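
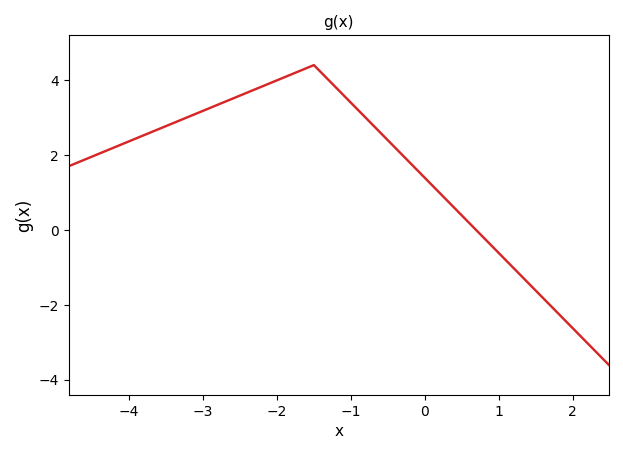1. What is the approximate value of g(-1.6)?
4.32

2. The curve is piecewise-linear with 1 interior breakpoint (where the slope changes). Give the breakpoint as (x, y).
(-1.5, 4.4)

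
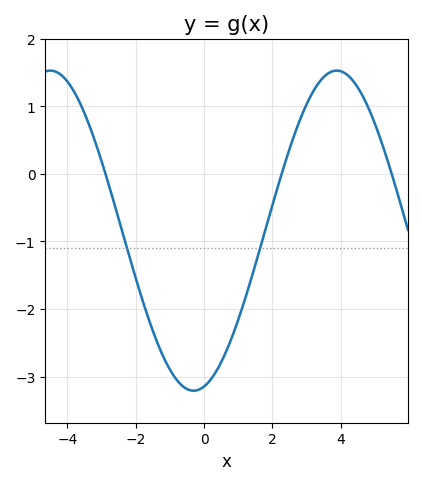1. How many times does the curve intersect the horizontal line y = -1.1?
2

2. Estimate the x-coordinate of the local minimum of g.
-0.4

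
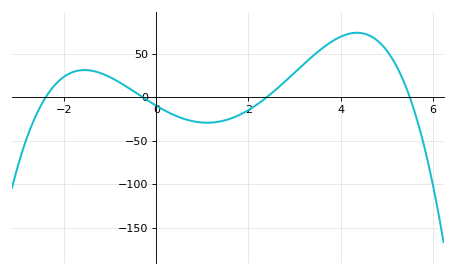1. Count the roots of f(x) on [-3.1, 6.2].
4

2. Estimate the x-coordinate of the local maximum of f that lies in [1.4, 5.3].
4.36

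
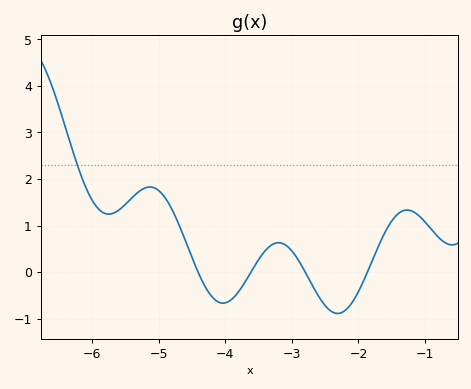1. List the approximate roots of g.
-4.41, -3.62, -2.8, -1.87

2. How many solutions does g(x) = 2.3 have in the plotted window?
1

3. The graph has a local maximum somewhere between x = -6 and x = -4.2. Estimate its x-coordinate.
-5.13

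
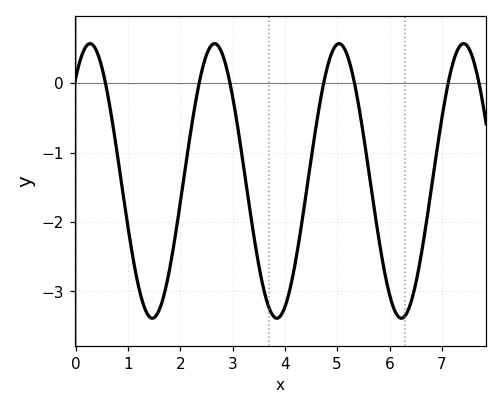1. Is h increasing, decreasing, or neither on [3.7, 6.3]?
neither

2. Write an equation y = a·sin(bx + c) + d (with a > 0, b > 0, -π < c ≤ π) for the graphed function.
y = 1.98sin(2.6x + 0.84) - 1.41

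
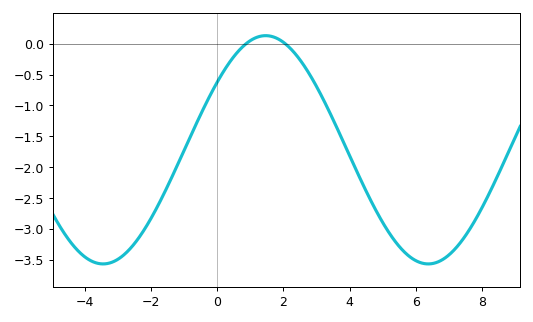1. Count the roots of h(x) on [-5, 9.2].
2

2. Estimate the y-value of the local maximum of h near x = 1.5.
0.15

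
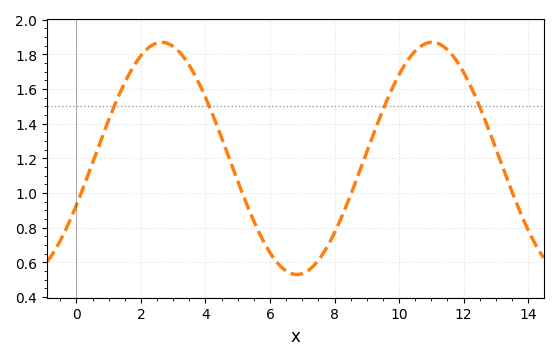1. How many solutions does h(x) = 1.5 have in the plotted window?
4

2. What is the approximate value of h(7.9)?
0.734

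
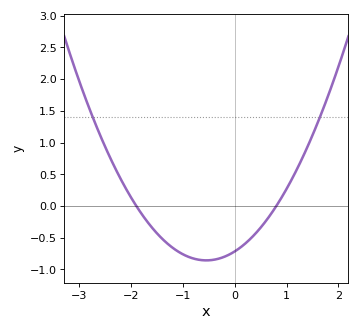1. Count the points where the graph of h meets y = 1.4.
2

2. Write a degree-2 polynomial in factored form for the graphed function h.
y = 0.47(x + 1.9)(x - 0.8)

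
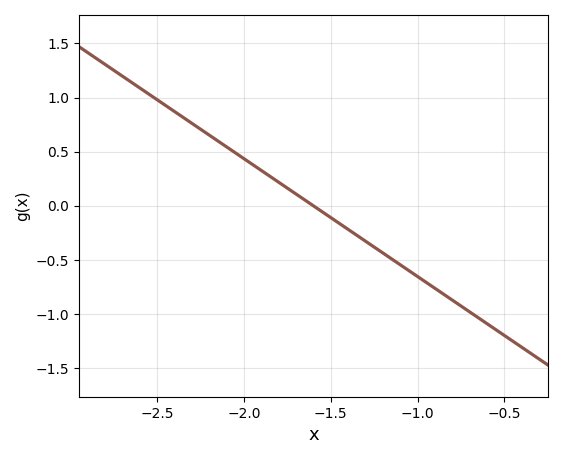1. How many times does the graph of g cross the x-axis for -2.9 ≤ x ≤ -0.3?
1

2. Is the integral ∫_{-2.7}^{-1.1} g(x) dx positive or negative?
positive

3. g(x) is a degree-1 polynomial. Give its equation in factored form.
y = -1.09(x + 1.6)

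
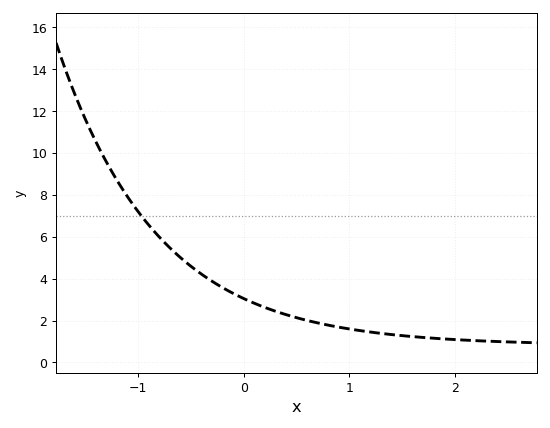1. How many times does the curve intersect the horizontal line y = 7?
1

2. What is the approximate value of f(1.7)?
1.2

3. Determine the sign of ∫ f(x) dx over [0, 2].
positive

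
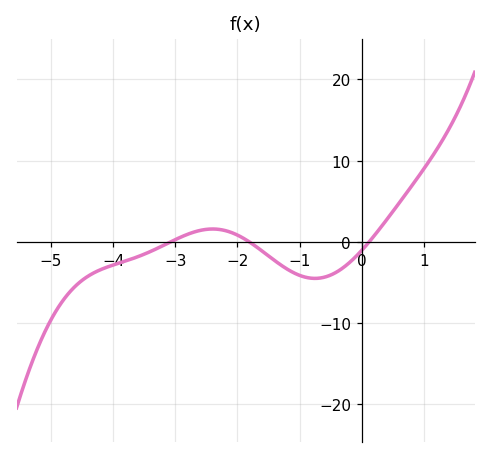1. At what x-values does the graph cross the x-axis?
-3.1, -1.8, 0.1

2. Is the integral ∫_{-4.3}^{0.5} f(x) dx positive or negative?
negative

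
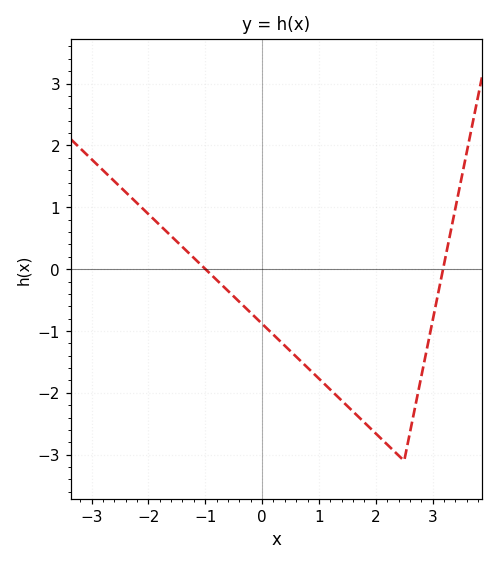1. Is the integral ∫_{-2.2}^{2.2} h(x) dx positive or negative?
negative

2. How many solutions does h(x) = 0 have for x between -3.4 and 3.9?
2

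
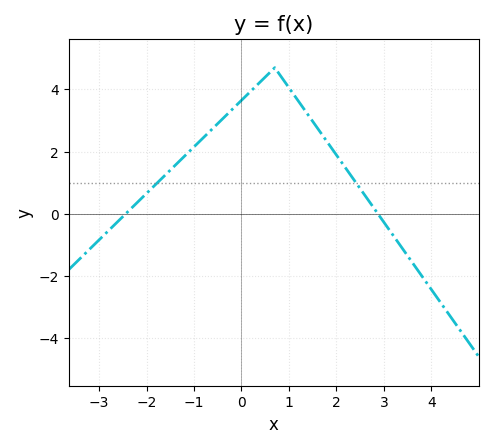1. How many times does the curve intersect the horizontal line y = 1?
2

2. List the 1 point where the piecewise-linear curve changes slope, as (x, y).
(0.7, 4.7)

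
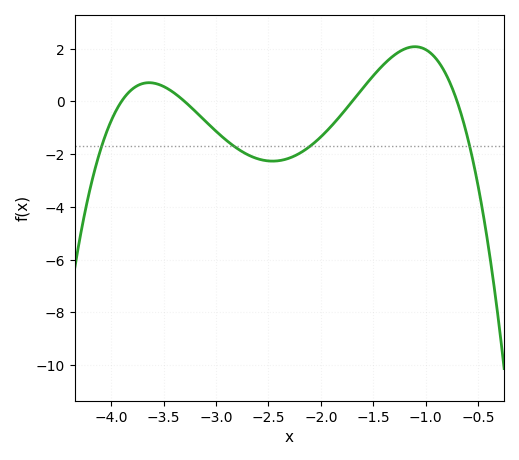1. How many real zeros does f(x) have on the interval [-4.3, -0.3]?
4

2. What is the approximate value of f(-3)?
-1.2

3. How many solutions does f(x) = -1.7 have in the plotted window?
4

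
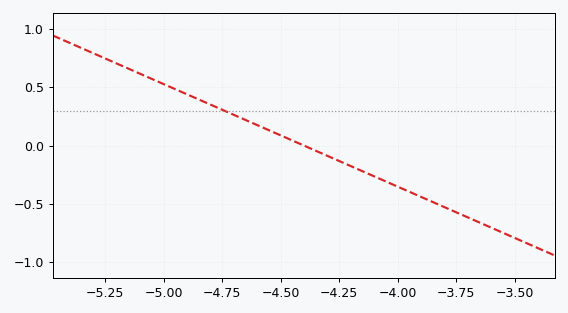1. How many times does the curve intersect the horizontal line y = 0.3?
1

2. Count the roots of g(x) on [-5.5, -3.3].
1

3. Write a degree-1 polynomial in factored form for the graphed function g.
y = -0.88(x + 4.4)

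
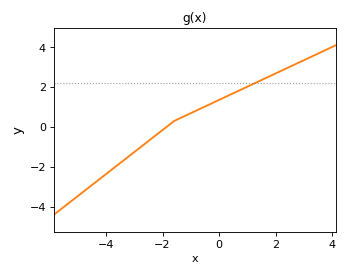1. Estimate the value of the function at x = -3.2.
-1.47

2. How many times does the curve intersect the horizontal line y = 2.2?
1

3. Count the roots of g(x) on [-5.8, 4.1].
1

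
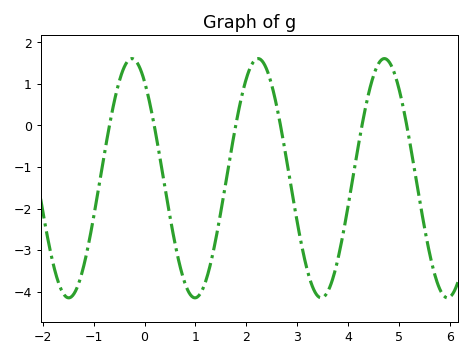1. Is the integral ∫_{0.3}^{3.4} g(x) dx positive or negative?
negative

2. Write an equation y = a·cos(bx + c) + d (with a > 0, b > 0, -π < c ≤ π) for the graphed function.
y = 2.88cos(2.53x + 0.632) - 1.27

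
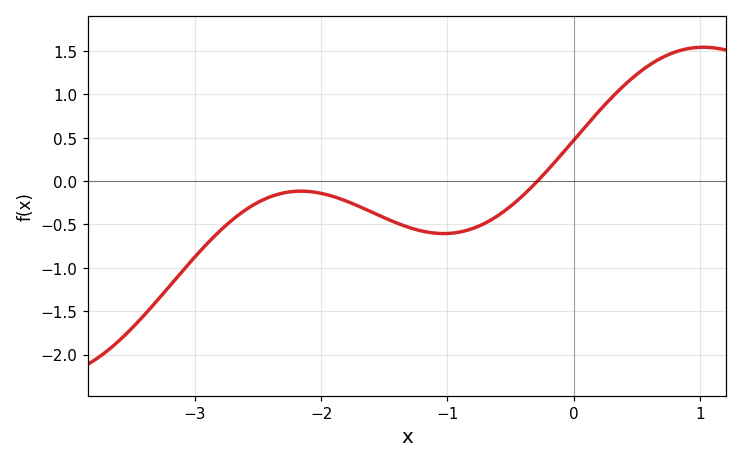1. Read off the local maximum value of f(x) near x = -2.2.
-0.1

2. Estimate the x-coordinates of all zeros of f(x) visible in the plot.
-0.3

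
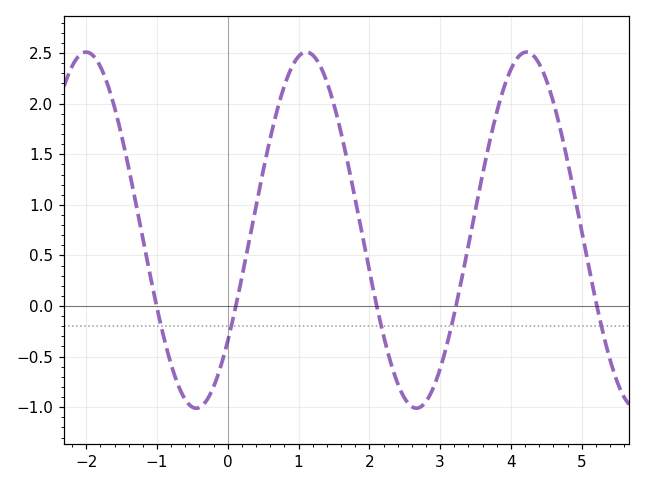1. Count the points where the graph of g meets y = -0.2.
5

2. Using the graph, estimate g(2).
0.35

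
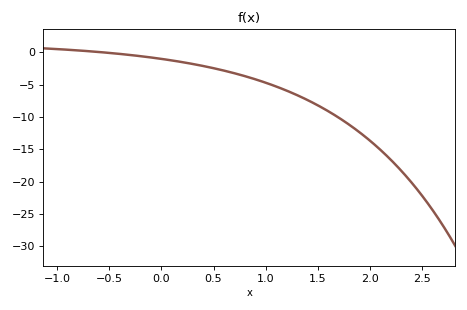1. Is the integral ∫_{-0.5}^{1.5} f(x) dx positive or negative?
negative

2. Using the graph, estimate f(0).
-1.02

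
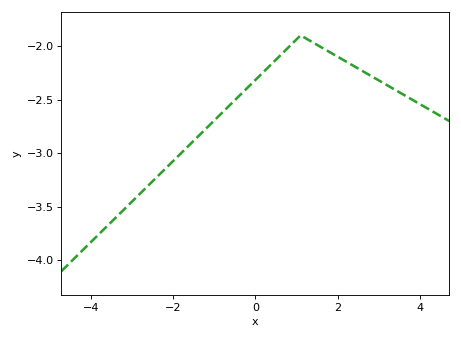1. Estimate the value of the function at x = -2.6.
-3.3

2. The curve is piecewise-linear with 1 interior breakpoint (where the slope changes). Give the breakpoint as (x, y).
(1.1, -1.9)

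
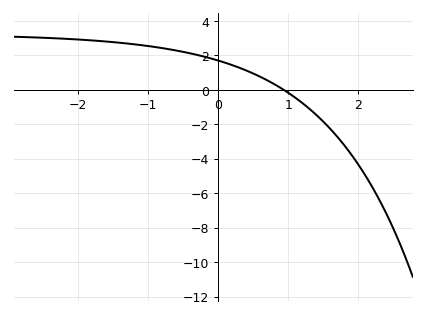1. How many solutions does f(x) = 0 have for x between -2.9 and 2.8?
1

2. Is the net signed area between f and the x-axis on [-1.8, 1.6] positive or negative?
positive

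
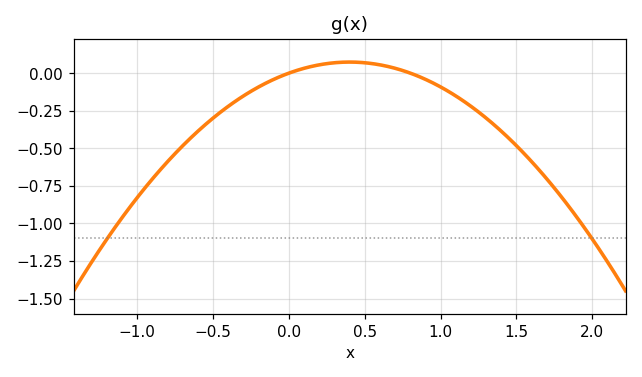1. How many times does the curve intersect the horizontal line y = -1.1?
2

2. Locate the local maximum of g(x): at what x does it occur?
0.4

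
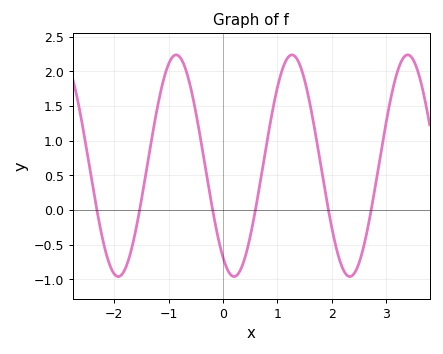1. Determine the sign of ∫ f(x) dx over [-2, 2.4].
positive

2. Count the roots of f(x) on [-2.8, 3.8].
6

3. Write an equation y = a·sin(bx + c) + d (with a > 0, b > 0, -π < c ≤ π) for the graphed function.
y = 1.6sin(2.95x - 2.17) + 0.64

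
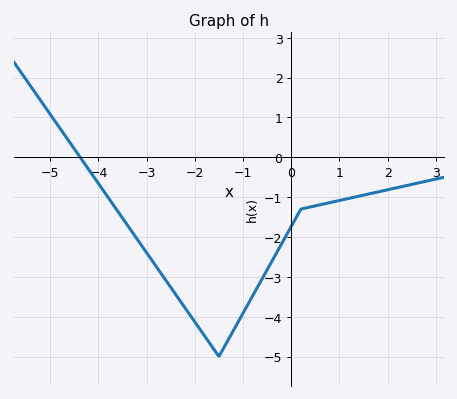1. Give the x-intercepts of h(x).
-4.38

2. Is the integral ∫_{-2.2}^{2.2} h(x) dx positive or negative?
negative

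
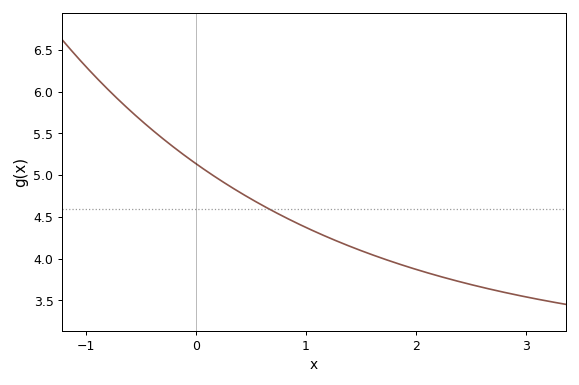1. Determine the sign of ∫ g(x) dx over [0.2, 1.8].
positive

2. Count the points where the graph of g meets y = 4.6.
1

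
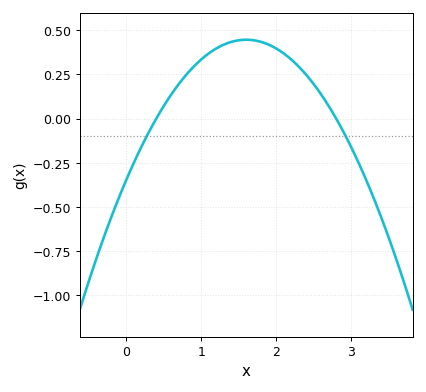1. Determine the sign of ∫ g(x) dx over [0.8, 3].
positive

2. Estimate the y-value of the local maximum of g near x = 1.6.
0.44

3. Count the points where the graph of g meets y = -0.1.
2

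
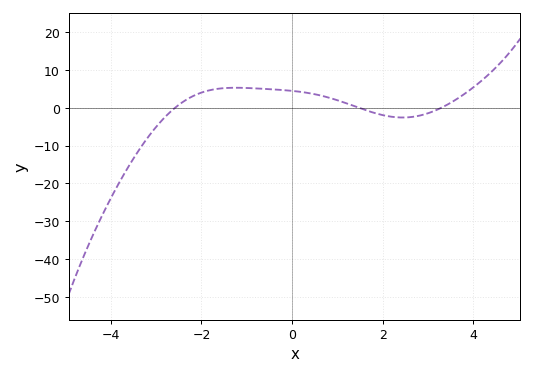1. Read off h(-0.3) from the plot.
5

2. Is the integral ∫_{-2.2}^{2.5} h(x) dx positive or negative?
positive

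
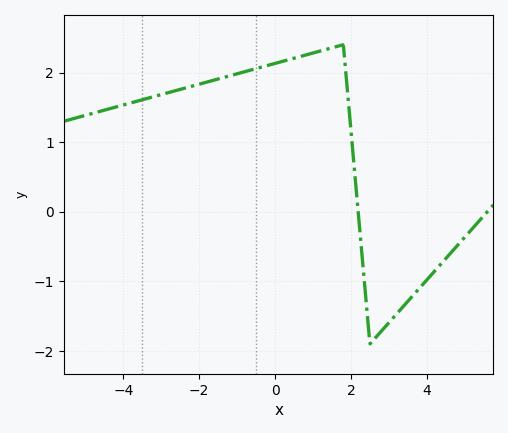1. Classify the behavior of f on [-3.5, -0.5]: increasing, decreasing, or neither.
increasing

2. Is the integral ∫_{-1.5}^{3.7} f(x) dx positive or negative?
positive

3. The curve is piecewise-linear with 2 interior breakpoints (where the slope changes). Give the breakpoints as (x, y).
(1.8, 2.4); (2.5, -1.9)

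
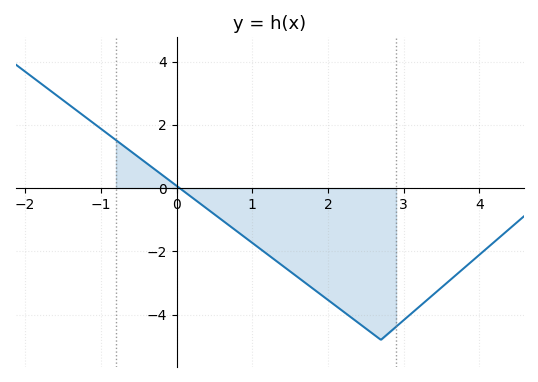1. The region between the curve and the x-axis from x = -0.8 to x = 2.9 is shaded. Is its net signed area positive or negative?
negative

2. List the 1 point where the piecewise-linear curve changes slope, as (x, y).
(2.7, -4.8)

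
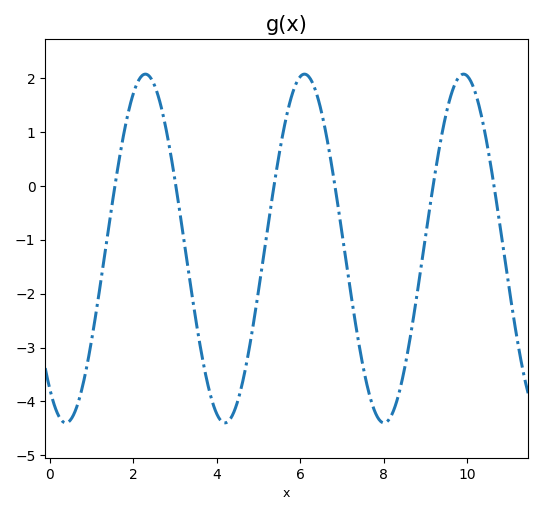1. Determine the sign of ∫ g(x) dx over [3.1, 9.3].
negative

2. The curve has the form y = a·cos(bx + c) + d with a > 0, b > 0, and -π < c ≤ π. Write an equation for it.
y = 3.24cos(1.65x + 2.5) - 1.16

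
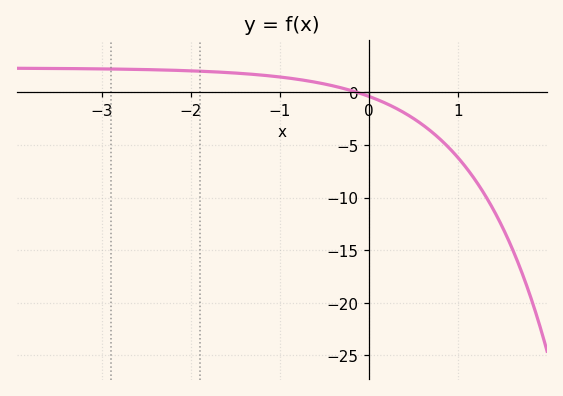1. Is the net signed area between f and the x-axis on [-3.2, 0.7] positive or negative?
positive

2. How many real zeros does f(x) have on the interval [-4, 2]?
1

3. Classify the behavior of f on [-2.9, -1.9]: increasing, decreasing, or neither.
decreasing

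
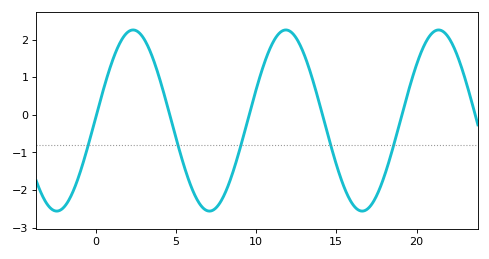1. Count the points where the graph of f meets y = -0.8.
5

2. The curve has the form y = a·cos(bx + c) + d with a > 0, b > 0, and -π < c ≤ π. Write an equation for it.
y = 2.41cos(0.66x - 1.54) - 0.15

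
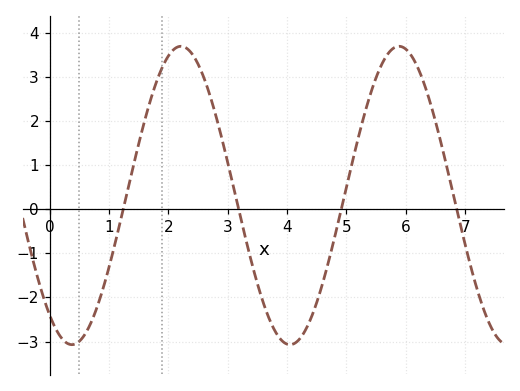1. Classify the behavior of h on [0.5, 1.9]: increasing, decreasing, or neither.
increasing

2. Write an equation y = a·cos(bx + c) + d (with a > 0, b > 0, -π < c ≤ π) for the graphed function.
y = 3.38cos(1.7x + 2.5) + 0.31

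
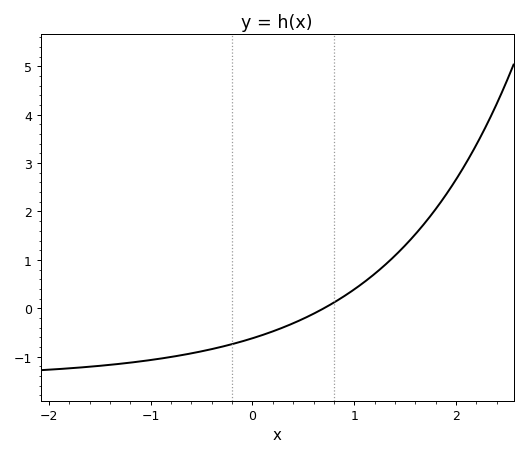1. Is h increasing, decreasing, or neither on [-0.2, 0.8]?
increasing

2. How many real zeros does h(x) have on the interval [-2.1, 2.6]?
1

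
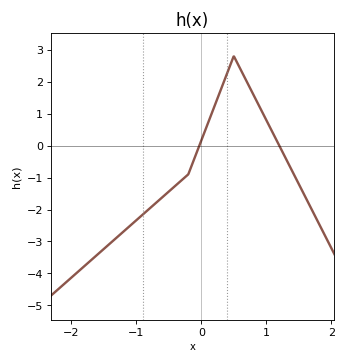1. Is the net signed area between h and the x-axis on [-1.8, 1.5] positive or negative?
negative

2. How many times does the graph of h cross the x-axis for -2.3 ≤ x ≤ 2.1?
2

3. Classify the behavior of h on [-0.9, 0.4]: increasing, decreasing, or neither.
increasing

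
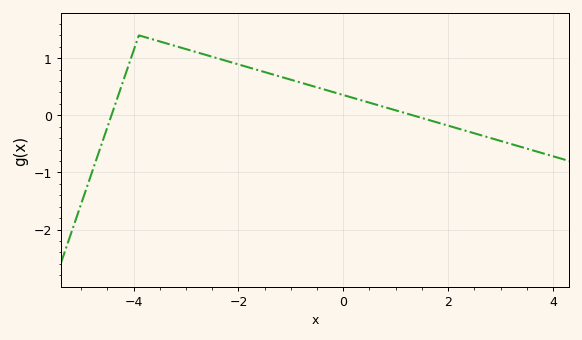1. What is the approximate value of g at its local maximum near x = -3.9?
1.4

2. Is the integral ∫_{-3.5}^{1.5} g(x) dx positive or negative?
positive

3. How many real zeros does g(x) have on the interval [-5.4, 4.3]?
2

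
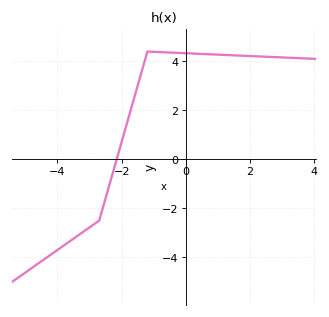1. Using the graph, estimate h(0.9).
4.2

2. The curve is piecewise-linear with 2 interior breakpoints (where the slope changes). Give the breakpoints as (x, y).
(-2.7, -2.5); (-1.2, 4.4)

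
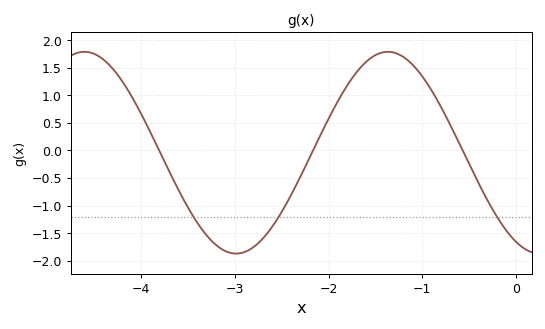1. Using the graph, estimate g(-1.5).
1.75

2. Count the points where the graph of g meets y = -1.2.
3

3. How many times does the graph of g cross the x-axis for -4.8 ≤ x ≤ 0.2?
3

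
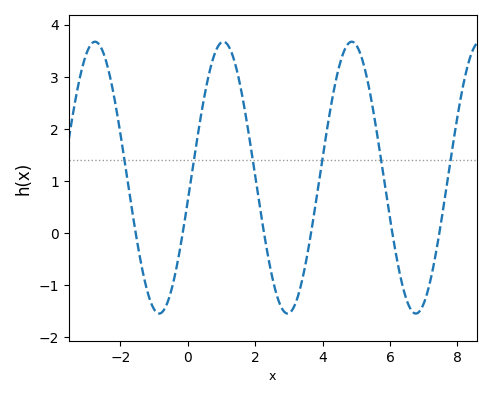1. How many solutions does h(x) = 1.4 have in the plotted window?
6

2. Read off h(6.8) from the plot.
-1.55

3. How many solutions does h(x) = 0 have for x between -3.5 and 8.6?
6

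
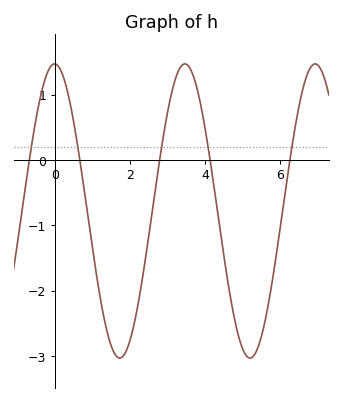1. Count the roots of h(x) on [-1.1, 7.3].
5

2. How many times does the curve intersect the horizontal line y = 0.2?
5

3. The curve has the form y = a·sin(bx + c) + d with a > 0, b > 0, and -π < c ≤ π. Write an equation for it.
y = 2.25sin(1.81x + 1.6) - 0.78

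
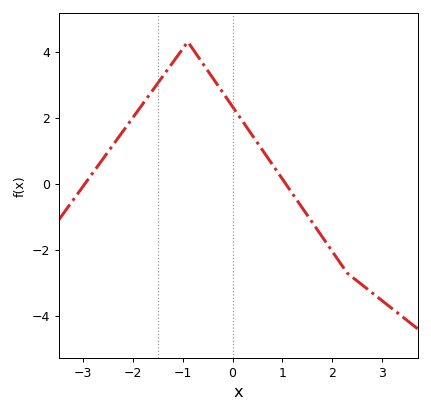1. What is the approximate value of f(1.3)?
-0.6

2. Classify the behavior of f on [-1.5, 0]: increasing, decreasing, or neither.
neither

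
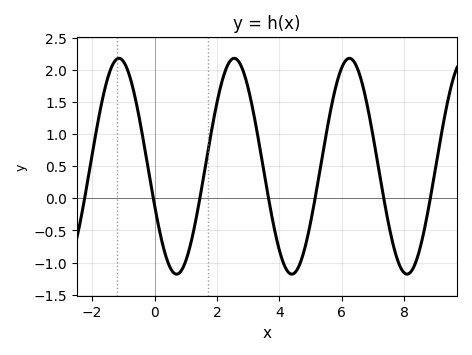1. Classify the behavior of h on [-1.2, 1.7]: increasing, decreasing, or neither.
neither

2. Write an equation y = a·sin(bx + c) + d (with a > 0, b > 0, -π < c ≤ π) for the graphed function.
y = 1.68sin(1.7x - 2.77) + 0.5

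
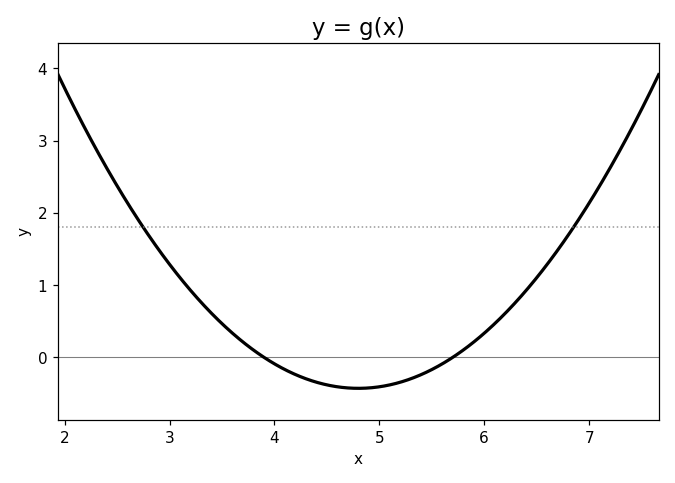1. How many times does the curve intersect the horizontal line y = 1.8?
2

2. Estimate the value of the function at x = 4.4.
-0.345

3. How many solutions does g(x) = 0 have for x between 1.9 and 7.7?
2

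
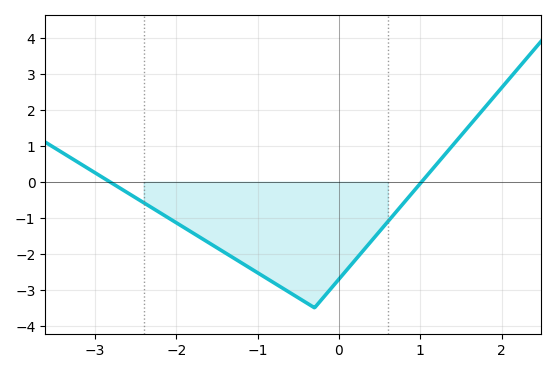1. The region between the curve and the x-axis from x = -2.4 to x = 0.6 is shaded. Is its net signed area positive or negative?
negative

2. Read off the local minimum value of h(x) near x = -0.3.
-3.5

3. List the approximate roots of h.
-2.82, 1.02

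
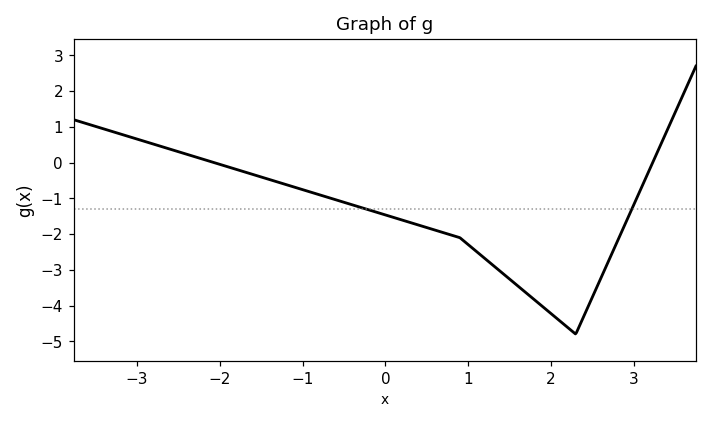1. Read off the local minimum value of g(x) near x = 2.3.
-4.79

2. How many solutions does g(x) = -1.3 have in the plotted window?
2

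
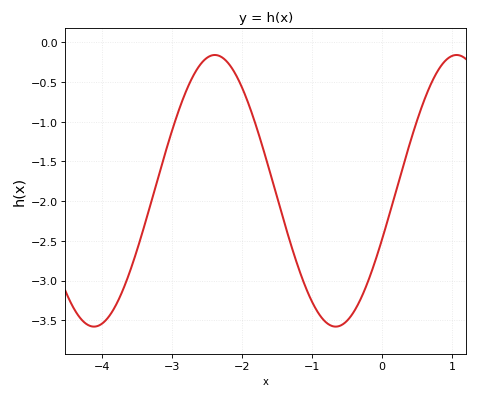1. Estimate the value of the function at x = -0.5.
-3.5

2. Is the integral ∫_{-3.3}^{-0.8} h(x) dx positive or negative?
negative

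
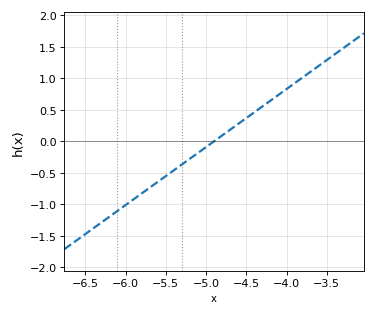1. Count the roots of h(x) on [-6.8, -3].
1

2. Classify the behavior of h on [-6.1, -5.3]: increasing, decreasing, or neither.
increasing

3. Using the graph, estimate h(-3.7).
1.1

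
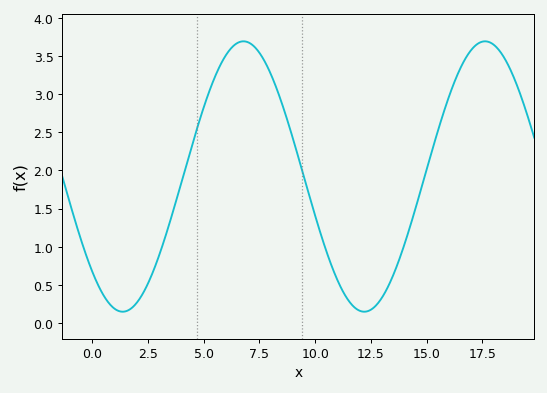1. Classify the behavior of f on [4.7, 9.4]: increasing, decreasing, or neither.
neither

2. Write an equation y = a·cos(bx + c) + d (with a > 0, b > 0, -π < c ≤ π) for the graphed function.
y = 1.77cos(0.58x + 2.35) + 1.92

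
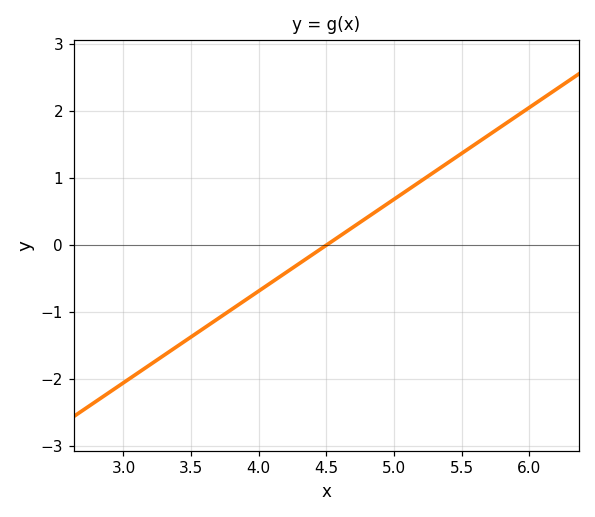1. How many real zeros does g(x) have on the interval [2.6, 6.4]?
1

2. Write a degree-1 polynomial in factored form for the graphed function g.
y = 1.37(x - 4.5)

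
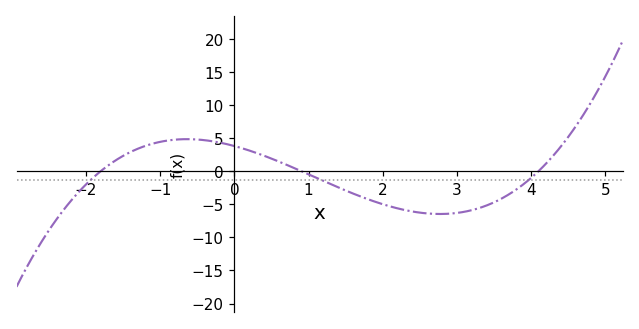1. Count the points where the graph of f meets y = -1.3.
3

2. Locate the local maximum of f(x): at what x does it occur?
-0.64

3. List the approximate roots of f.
-1.8, 0.9, 4.1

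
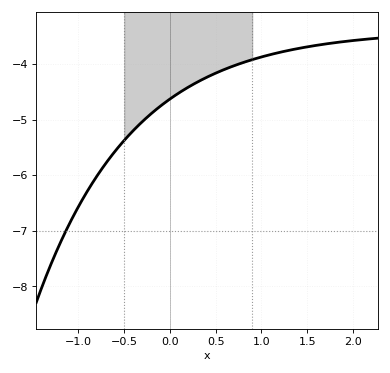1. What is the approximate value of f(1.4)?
-3.7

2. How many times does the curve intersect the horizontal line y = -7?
1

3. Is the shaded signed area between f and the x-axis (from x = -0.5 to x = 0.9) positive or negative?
negative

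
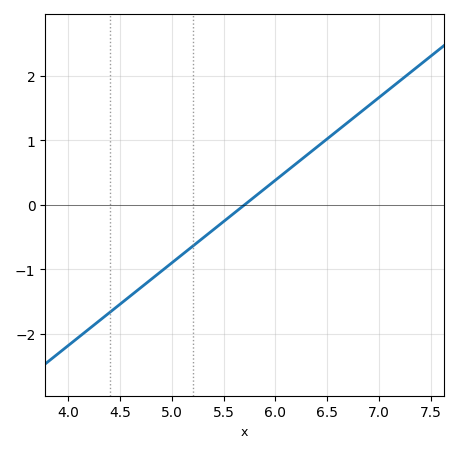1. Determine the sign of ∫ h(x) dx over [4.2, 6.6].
negative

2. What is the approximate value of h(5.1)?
-0.768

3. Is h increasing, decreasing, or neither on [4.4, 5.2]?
increasing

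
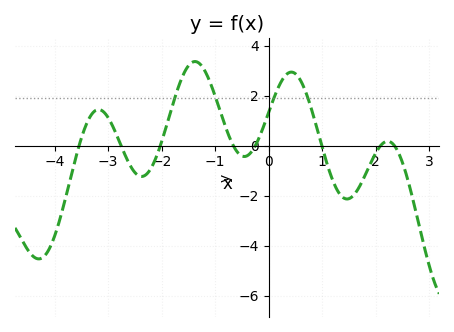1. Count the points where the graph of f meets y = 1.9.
4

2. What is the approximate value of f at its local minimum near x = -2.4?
-1.24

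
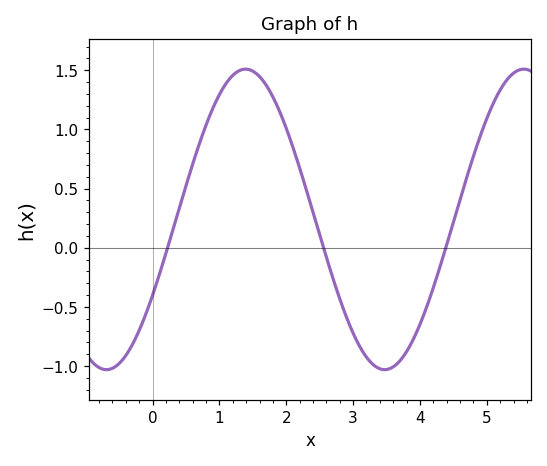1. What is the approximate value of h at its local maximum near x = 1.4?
1.51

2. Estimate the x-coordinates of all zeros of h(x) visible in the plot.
0.225, 2.56, 4.39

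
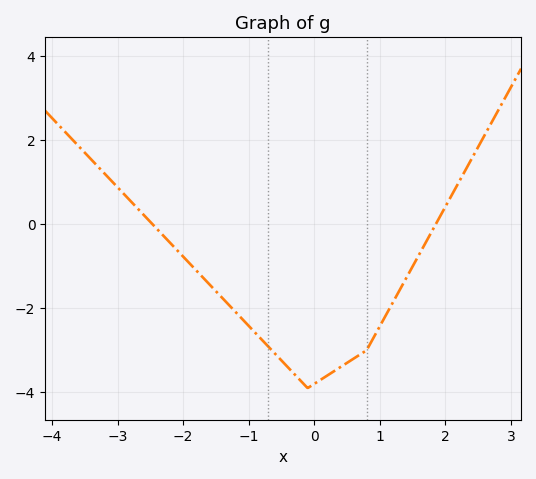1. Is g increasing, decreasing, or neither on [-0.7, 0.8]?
neither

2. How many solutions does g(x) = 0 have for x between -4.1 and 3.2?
2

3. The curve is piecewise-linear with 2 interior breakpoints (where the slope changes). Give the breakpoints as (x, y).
(-0.1, -3.9); (0.8, -3)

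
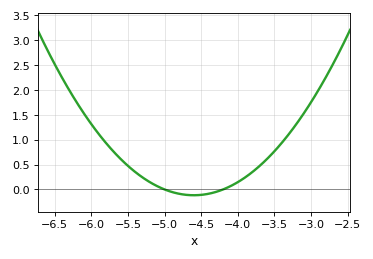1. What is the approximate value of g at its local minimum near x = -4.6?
-0.1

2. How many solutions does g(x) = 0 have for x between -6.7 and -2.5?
2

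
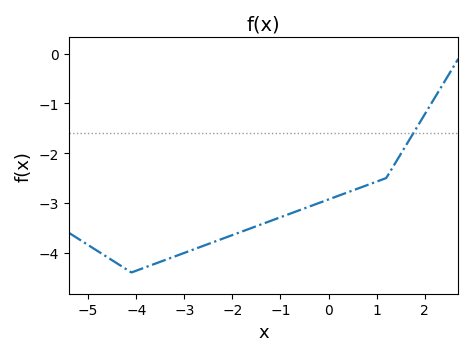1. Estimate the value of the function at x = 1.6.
-1.9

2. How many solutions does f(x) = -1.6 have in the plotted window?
1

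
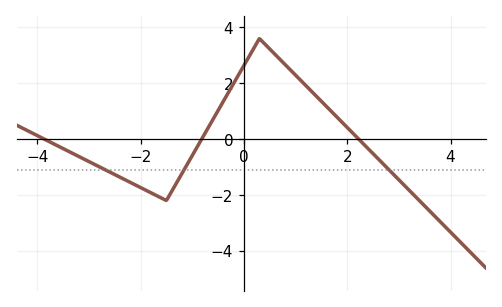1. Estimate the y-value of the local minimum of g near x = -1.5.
-2.2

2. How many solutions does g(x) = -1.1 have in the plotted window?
3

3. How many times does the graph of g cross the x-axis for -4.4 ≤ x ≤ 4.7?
3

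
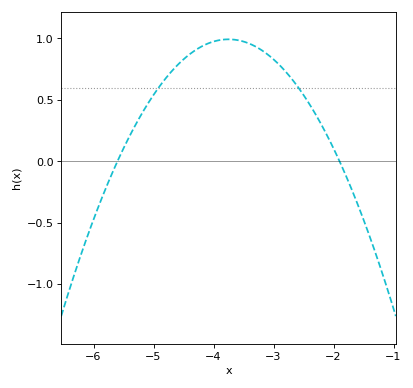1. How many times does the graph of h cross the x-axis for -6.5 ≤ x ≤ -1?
2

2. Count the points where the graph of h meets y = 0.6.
2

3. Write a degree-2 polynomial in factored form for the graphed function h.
y = -0.29(x + 5.6)(x + 1.9)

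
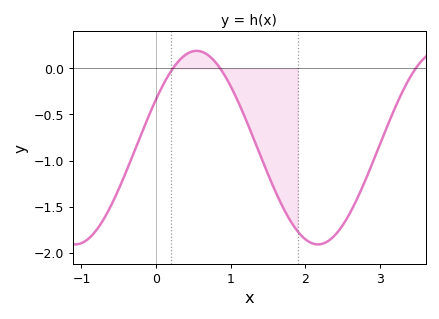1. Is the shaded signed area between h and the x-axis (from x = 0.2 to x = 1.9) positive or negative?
negative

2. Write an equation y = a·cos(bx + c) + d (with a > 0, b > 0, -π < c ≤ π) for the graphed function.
y = 1.05cos(1.9x - 1) - 0.86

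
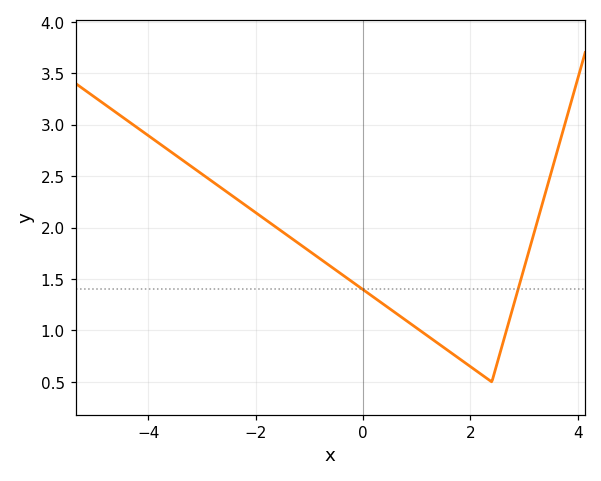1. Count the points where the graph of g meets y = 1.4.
2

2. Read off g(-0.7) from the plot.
1.65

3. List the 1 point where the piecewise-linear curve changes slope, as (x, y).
(2.4, 0.5)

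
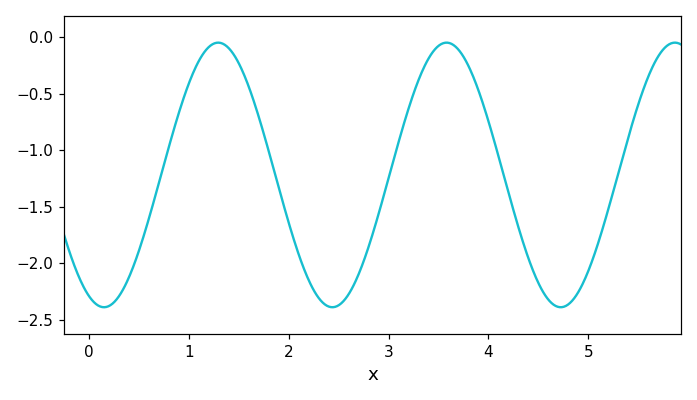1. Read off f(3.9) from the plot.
-0.473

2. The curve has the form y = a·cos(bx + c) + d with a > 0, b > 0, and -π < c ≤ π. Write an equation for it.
y = 1.17cos(2.75x + 2.72) - 1.22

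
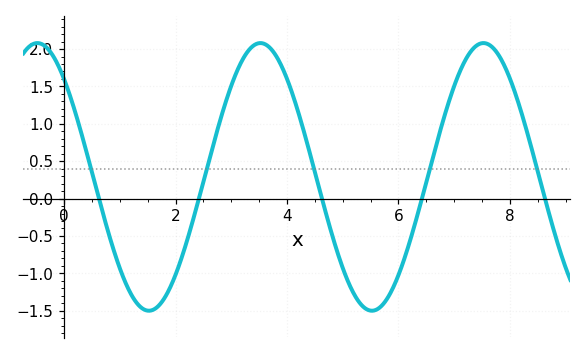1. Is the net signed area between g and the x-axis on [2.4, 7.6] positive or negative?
positive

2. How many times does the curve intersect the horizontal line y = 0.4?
5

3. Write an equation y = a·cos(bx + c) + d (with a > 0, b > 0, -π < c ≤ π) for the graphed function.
y = 1.79cos(1.57x + 0.752) + 0.29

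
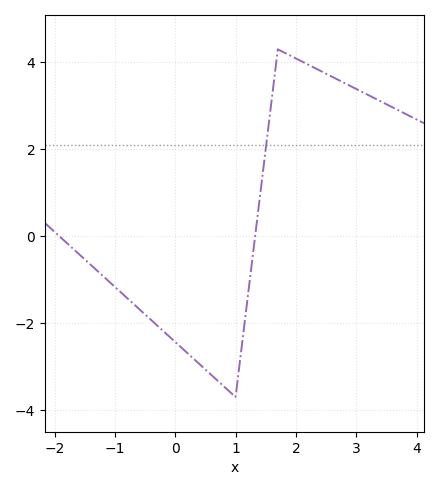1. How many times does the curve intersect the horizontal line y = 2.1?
1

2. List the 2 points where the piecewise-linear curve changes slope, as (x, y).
(1, -3.7); (1.7, 4.3)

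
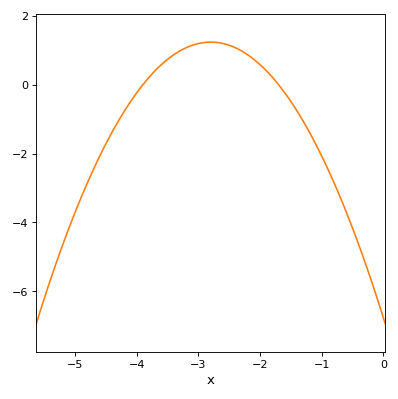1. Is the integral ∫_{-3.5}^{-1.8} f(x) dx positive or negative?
positive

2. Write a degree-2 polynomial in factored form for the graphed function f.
y = -1.02(x + 3.9)(x + 1.7)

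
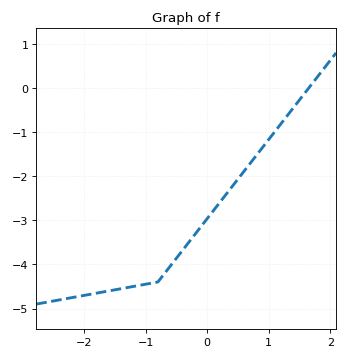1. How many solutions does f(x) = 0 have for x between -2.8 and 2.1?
1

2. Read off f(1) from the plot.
-1.17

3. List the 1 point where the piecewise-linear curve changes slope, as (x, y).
(-0.8, -4.4)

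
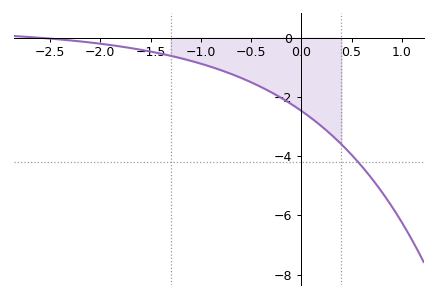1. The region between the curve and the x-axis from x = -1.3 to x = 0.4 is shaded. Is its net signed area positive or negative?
negative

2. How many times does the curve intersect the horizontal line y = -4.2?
1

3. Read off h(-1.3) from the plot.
-0.6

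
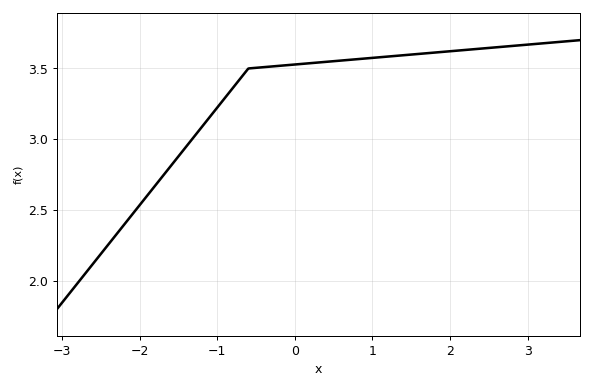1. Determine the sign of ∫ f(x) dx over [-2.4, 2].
positive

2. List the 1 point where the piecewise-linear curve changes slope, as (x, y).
(-0.6, 3.5)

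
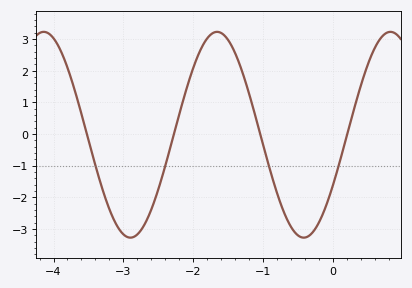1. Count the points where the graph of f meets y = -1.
4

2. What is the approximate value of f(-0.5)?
-3.2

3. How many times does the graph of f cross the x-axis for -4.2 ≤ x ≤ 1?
4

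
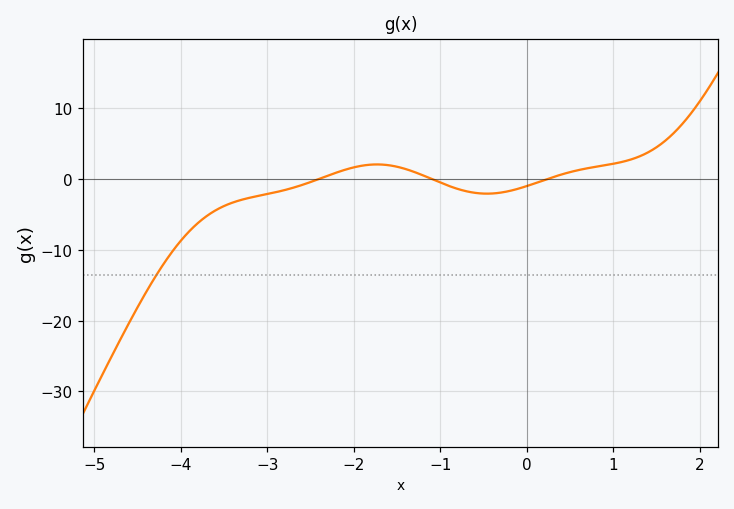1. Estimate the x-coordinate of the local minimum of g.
-0.5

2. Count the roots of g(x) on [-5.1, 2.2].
3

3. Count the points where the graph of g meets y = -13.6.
1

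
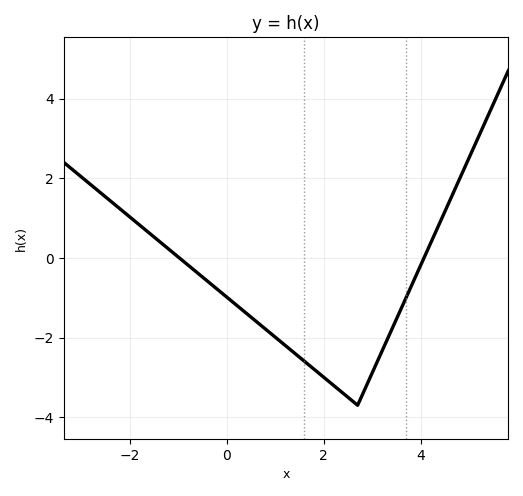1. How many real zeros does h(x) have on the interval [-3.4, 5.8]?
2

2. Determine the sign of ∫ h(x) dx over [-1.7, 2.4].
negative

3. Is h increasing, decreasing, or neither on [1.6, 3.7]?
neither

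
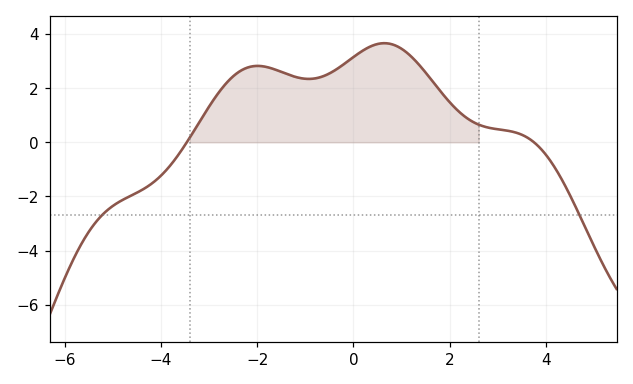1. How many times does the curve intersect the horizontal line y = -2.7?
2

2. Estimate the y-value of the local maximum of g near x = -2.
2.8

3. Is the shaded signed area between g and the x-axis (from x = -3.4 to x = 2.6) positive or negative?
positive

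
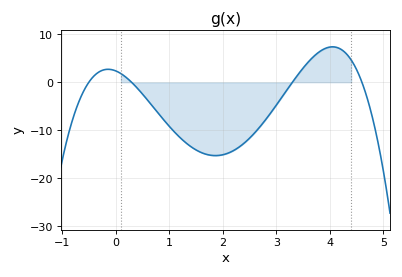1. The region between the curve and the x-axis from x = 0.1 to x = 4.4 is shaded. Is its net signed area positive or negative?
negative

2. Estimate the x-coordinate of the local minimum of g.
1.87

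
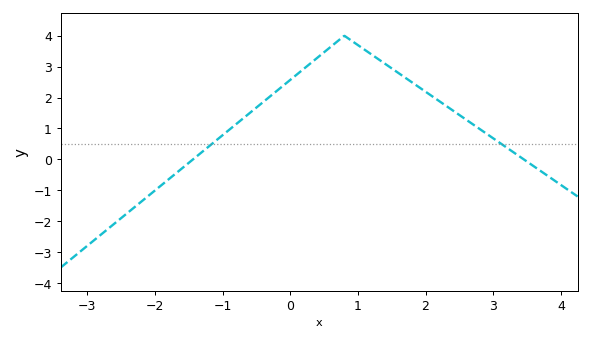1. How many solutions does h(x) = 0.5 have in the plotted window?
2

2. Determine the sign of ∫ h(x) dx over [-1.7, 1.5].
positive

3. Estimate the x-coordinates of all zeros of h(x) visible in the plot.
-1.4, 3.4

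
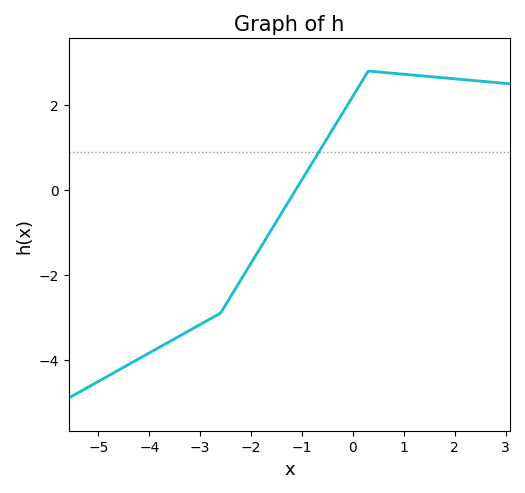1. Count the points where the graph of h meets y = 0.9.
1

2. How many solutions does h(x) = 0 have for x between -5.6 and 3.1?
1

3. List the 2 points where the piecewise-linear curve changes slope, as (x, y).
(-2.6, -2.9); (0.3, 2.8)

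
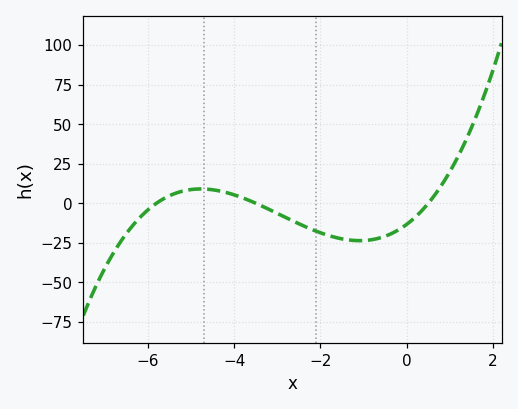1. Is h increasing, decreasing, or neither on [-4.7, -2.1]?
decreasing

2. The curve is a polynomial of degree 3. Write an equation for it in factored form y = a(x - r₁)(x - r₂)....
y = 1.31(x + 5.8)(x + 3.5)(x - 0.5)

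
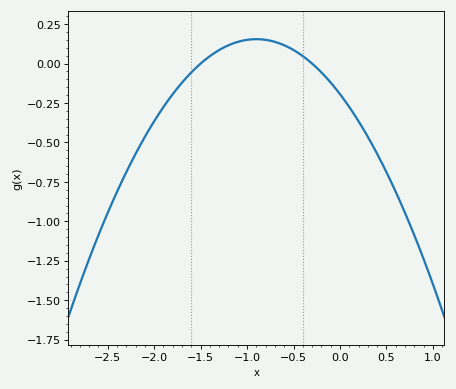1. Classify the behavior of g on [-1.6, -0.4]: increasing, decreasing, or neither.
neither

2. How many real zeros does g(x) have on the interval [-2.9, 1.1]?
2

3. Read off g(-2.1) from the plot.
-0.464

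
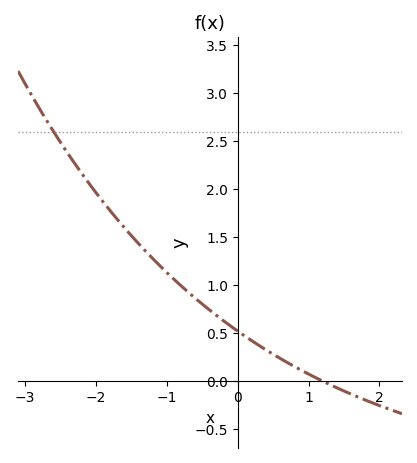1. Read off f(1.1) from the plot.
0.05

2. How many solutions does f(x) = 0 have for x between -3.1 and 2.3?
1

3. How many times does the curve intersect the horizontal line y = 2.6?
1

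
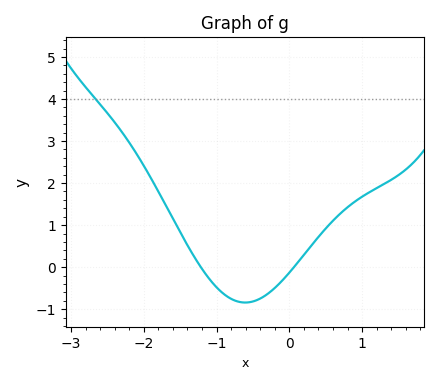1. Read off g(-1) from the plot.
-0.5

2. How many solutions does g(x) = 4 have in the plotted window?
1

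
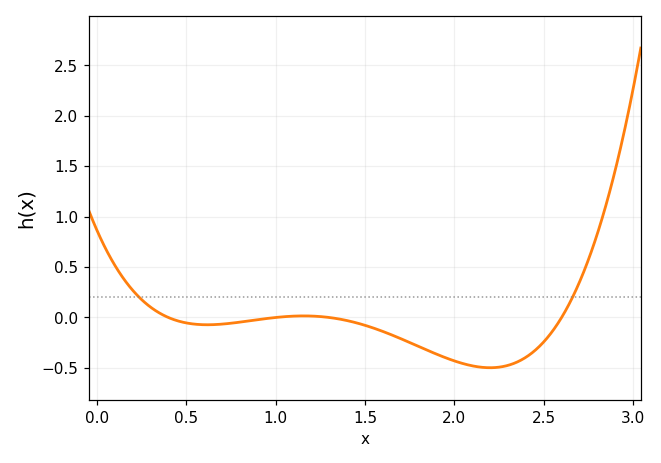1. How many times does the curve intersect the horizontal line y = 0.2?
2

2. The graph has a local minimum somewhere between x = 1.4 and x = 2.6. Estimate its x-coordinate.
2.2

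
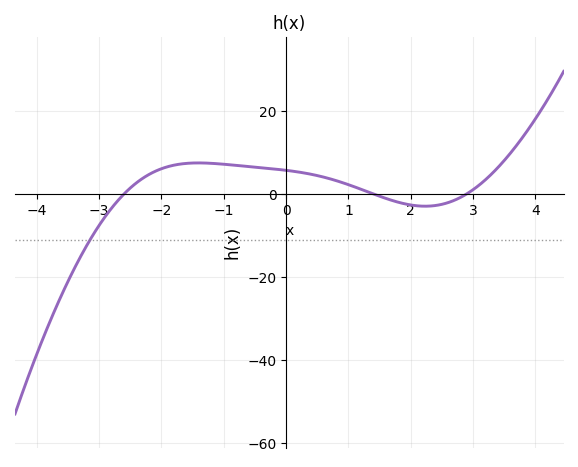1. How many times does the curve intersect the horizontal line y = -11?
1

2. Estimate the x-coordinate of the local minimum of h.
2.23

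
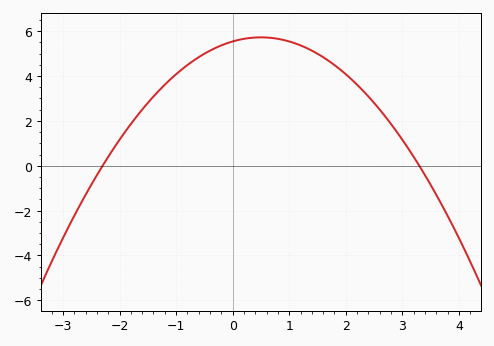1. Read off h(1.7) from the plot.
4.6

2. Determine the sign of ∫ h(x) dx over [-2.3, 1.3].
positive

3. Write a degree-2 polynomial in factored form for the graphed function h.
y = -0.73(x + 2.3)(x - 3.3)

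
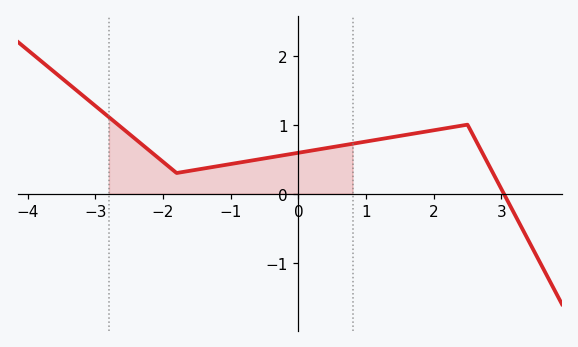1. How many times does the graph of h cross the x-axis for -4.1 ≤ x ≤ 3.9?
1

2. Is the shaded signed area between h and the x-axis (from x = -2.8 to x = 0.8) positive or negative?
positive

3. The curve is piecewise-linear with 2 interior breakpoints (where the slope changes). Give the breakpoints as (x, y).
(-1.8, 0.3); (2.5, 1)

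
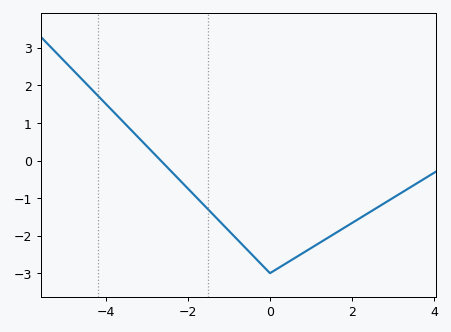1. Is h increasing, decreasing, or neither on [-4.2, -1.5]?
decreasing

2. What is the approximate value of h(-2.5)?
-0.182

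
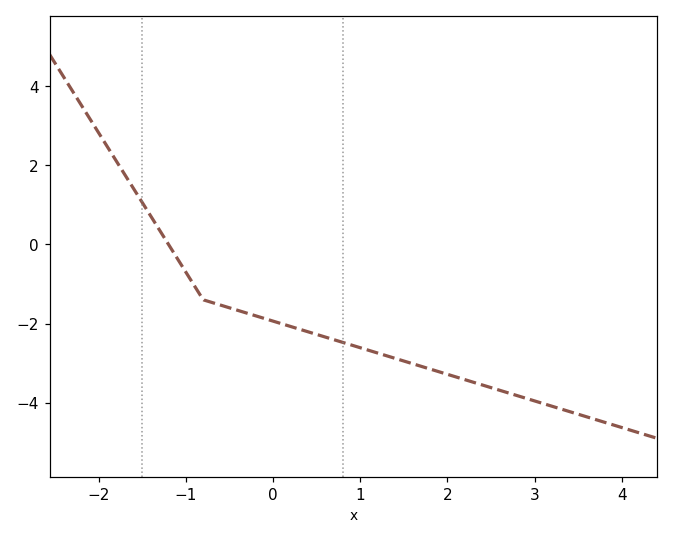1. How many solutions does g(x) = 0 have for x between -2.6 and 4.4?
1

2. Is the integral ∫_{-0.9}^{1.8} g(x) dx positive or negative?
negative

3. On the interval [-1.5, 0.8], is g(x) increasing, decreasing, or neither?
decreasing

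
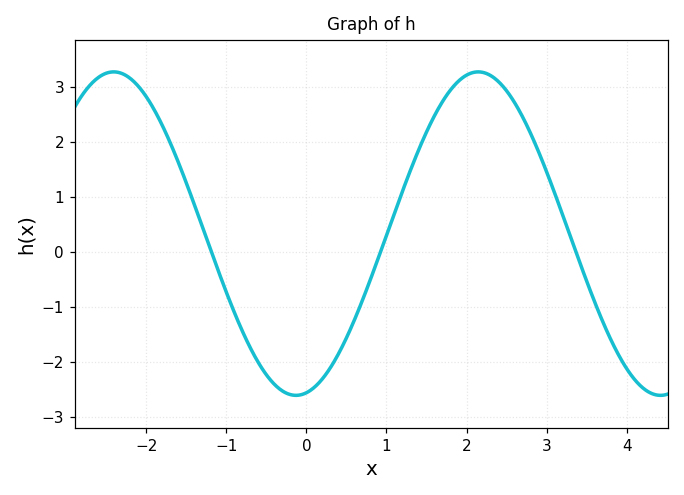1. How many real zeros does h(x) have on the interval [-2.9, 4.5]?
3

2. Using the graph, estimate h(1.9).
3.1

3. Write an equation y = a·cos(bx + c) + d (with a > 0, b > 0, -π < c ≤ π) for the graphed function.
y = 2.94cos(1.38x - 2.96) + 0.33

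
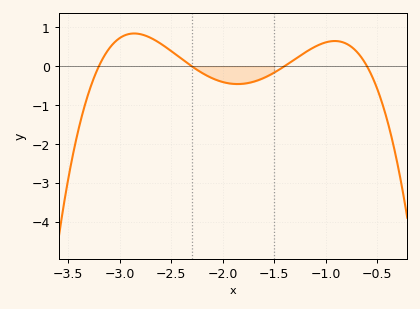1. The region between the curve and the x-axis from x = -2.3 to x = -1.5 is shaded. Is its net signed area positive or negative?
negative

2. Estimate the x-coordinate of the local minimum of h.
-1.86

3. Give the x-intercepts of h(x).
-3.2, -2.3, -1.4, -0.6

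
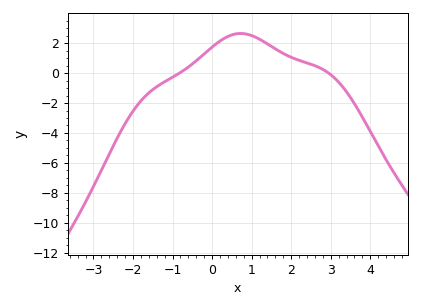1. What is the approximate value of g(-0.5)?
0.6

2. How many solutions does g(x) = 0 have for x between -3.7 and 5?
2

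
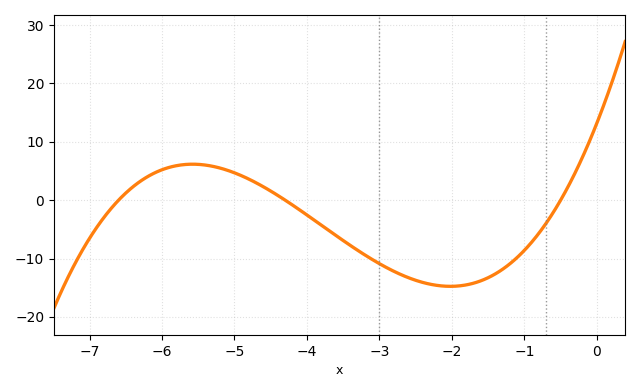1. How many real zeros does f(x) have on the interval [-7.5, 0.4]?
3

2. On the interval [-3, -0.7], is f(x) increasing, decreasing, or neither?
neither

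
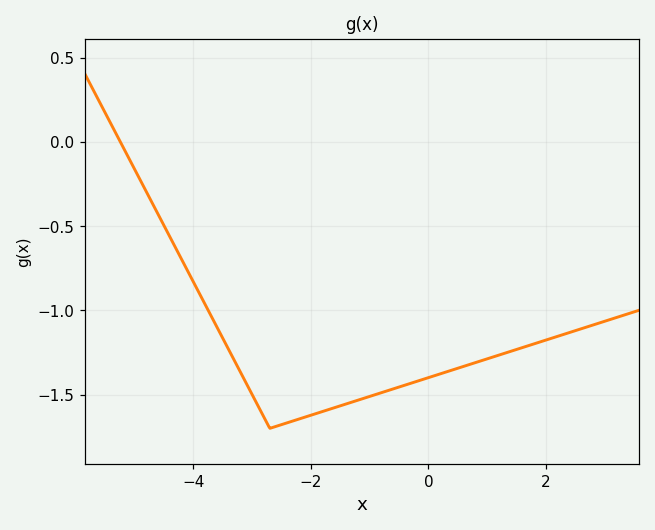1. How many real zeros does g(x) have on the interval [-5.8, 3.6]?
1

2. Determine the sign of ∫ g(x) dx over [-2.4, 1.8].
negative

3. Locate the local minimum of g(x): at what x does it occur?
-2.8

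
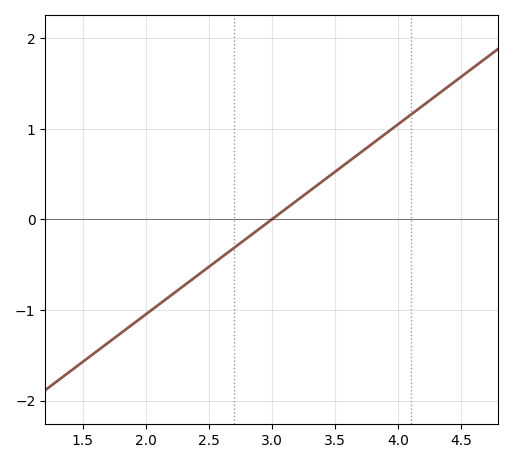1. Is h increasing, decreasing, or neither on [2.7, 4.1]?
increasing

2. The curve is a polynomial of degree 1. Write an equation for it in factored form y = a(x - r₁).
y = 1.05(x - 3)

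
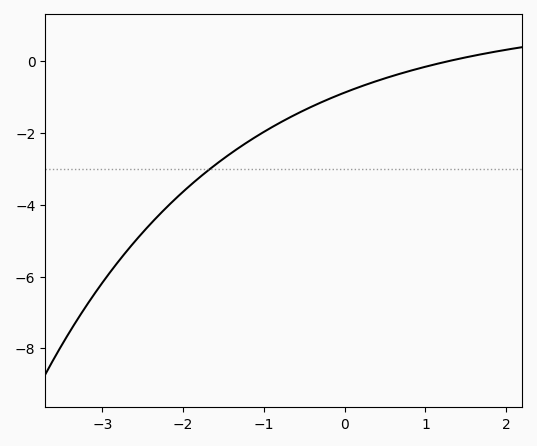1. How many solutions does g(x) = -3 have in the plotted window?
1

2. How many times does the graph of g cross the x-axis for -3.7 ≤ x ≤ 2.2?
1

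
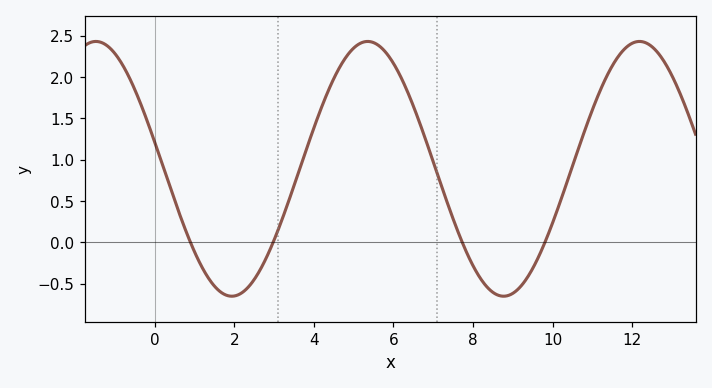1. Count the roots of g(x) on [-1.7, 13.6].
4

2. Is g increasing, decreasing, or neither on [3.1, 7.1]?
neither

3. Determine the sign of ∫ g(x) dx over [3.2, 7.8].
positive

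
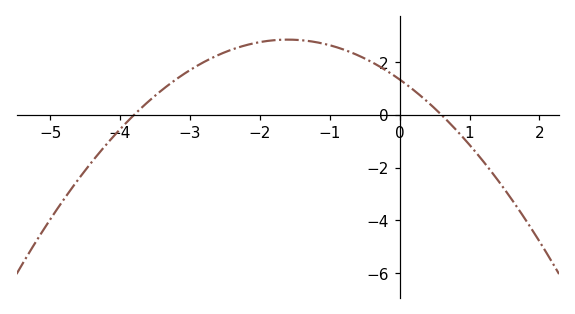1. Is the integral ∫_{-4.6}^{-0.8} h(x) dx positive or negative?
positive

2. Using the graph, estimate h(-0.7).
2.38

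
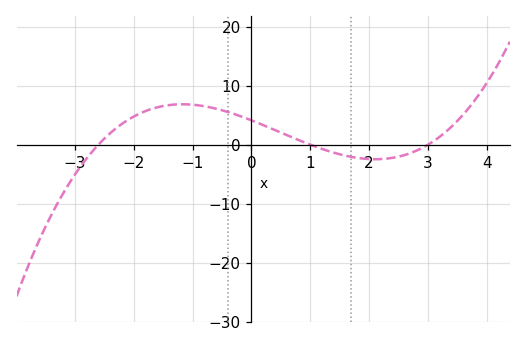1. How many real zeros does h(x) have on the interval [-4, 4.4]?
3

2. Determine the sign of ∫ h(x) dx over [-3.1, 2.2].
positive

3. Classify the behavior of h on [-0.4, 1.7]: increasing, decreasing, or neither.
decreasing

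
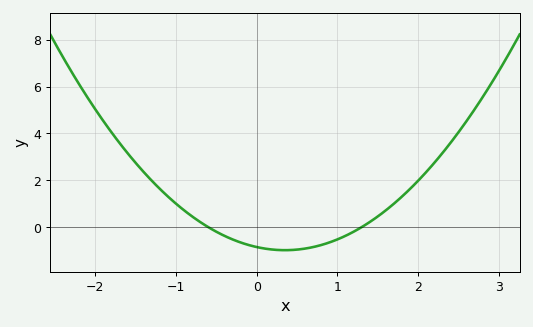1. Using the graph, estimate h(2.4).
3.6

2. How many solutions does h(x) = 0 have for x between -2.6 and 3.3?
2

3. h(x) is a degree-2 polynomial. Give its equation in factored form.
y = 1.09(x + 0.6)(x - 1.3)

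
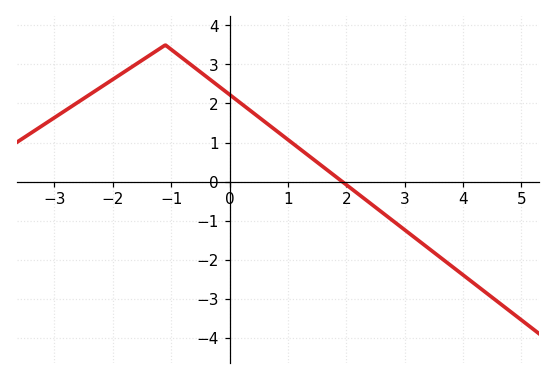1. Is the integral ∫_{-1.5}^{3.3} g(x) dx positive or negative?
positive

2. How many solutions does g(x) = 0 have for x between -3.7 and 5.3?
1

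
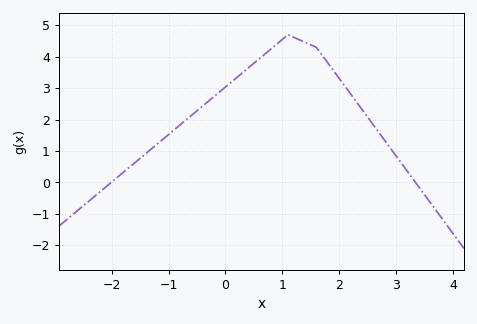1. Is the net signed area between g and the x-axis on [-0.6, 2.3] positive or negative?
positive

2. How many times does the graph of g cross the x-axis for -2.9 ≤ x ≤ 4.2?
2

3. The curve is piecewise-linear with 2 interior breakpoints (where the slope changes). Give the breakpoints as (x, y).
(1.1, 4.7); (1.6, 4.3)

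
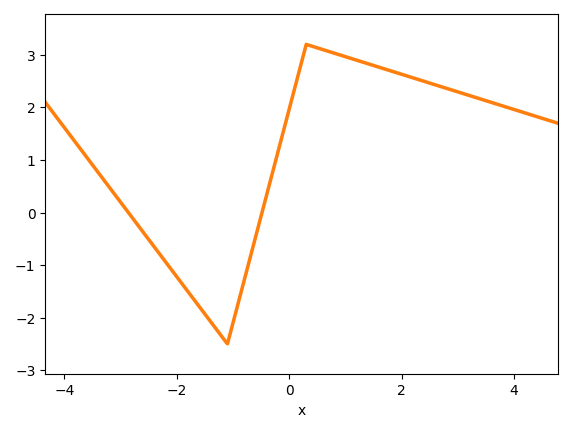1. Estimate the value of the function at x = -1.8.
-1.5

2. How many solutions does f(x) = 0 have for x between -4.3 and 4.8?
2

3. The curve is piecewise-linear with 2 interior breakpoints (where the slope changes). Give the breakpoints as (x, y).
(-1.1, -2.5); (0.3, 3.2)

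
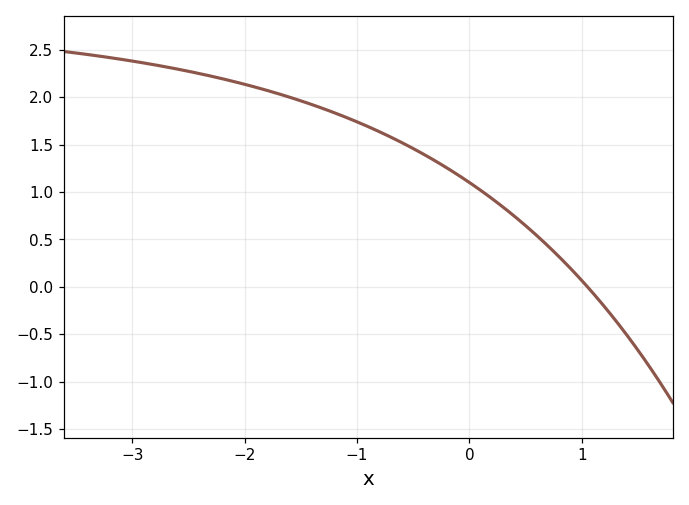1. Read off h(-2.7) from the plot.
2.32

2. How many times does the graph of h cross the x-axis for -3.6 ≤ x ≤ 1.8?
1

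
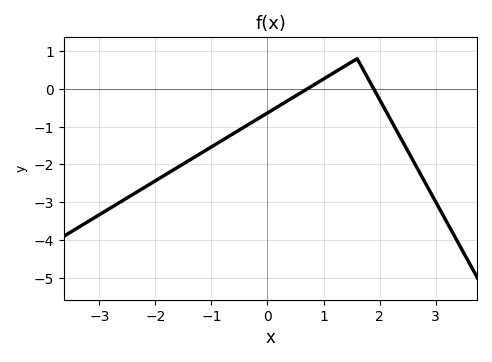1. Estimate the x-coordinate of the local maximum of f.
1.6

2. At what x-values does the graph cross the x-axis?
0.7, 1.9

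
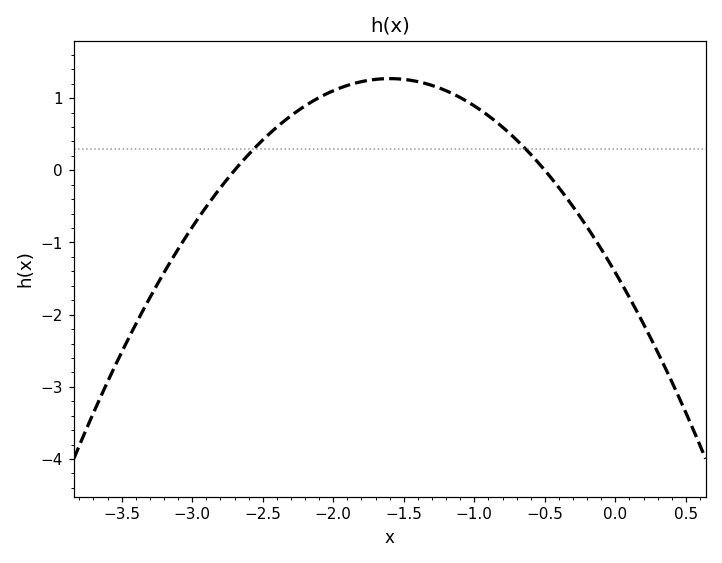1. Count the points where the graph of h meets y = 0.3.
2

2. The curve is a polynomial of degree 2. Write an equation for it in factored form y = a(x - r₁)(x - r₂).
y = -1.05(x + 2.7)(x + 0.5)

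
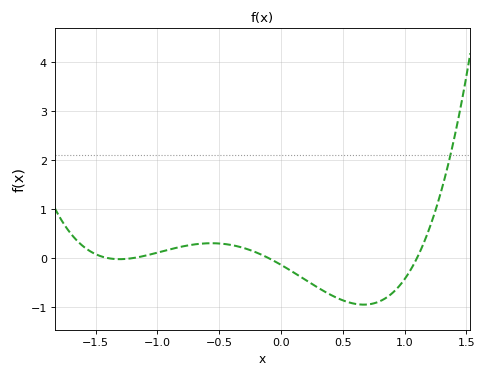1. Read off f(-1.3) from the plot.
-0.021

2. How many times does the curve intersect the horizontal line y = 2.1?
1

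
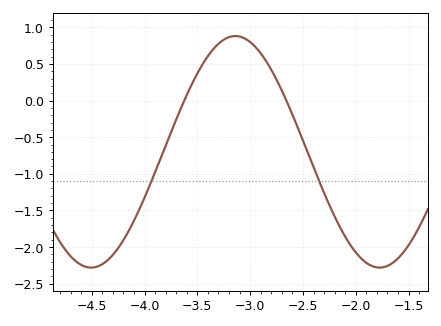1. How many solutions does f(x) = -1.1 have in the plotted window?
2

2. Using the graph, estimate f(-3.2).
0.865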